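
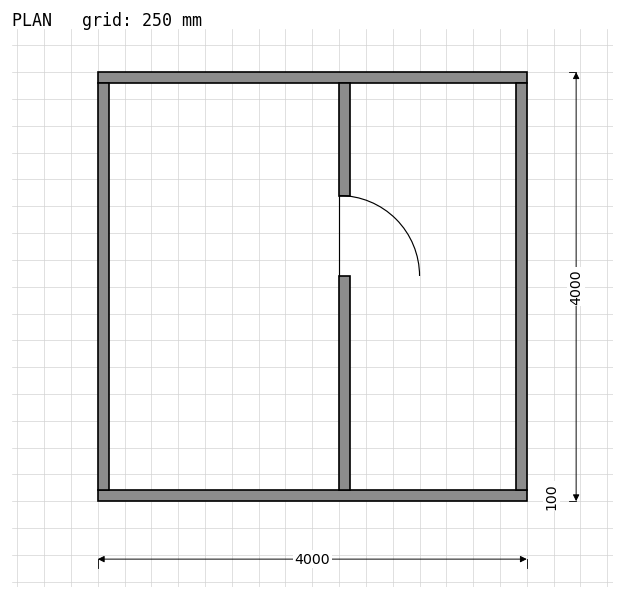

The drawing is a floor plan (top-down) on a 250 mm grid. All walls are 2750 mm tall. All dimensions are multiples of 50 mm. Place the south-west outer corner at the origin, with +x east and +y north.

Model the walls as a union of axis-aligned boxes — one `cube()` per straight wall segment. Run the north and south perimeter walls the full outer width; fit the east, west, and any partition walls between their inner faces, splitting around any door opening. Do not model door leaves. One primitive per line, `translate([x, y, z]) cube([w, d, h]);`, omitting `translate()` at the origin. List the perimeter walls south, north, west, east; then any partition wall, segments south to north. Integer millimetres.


cube([4000, 100, 2750]);
translate([0, 3900, 0]) cube([4000, 100, 2750]);
translate([0, 100, 0]) cube([100, 3800, 2750]);
translate([3900, 100, 0]) cube([100, 3800, 2750]);
translate([2250, 100, 0]) cube([100, 2000, 2750]);
translate([2250, 2850, 0]) cube([100, 1050, 2750]);


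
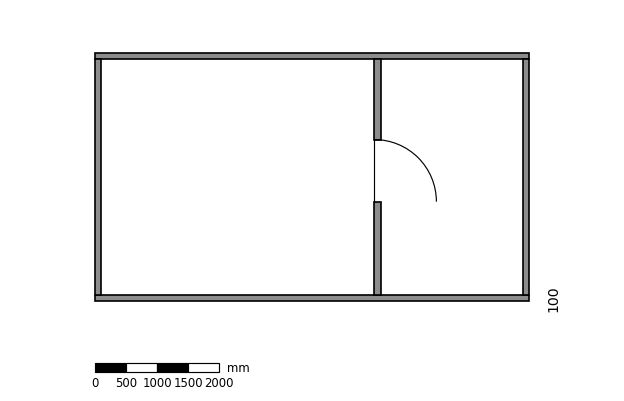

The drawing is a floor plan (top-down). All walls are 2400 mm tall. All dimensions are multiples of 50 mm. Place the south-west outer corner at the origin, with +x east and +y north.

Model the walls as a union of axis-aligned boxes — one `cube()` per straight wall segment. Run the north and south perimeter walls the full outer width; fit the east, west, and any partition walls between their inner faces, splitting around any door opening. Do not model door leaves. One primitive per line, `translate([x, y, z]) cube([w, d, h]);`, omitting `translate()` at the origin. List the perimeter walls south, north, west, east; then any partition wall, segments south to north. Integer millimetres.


cube([7000, 100, 2400]);
translate([0, 3900, 0]) cube([7000, 100, 2400]);
translate([0, 100, 0]) cube([100, 3800, 2400]);
translate([6900, 100, 0]) cube([100, 3800, 2400]);
translate([4500, 100, 0]) cube([100, 1500, 2400]);
translate([4500, 2600, 0]) cube([100, 1300, 2400]);


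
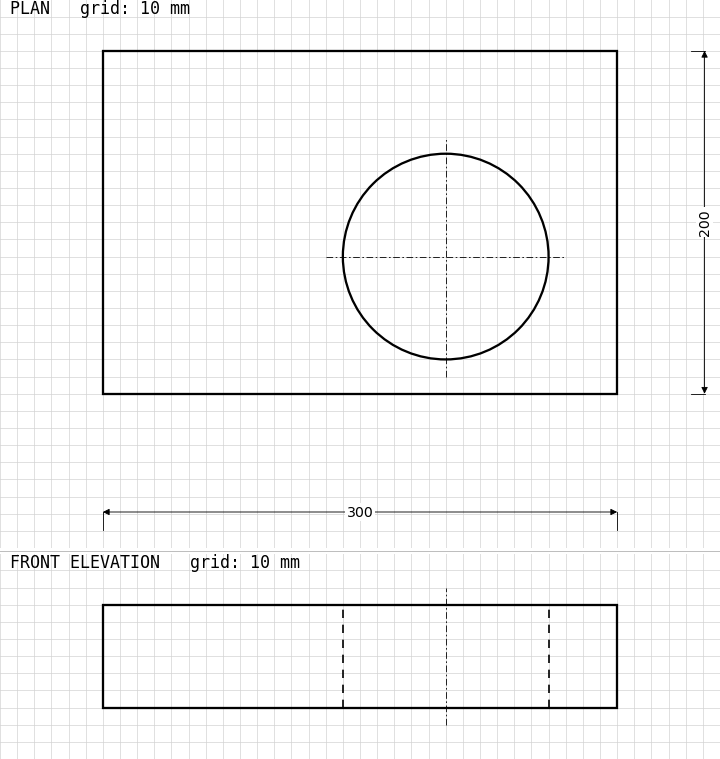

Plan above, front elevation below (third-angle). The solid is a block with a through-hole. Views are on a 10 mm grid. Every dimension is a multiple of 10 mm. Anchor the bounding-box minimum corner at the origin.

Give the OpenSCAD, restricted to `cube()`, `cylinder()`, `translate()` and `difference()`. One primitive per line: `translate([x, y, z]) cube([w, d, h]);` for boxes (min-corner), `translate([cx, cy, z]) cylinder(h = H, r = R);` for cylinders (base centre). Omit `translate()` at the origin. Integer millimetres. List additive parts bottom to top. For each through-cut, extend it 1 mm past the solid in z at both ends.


difference() {
  cube([300, 200, 60]);
  translate([200, 80, -1]) cylinder(h = 62, r = 60);
}


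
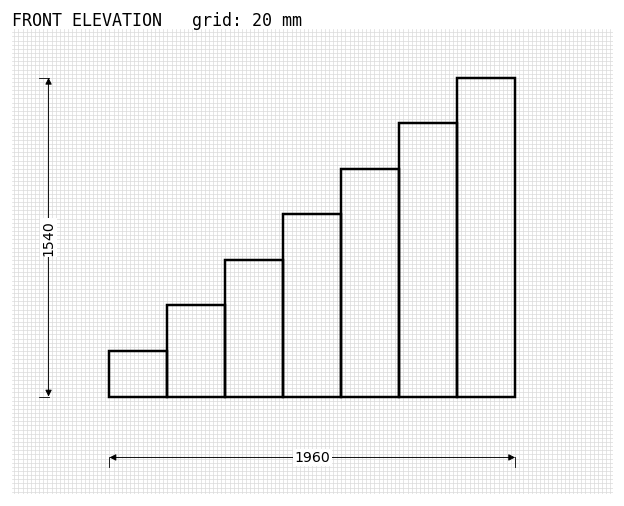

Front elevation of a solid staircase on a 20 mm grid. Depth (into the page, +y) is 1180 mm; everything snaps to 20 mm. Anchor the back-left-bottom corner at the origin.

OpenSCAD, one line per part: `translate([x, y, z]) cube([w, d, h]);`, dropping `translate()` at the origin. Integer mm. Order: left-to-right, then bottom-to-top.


cube([280, 1180, 220]);
translate([280, 0, 0]) cube([280, 1180, 440]);
translate([560, 0, 0]) cube([280, 1180, 660]);
translate([840, 0, 0]) cube([280, 1180, 880]);
translate([1120, 0, 0]) cube([280, 1180, 1100]);
translate([1400, 0, 0]) cube([280, 1180, 1320]);
translate([1680, 0, 0]) cube([280, 1180, 1540]);


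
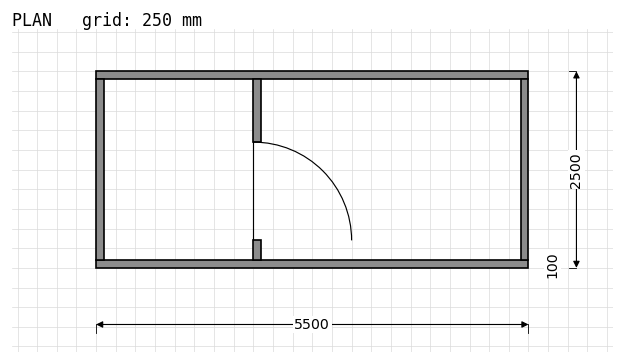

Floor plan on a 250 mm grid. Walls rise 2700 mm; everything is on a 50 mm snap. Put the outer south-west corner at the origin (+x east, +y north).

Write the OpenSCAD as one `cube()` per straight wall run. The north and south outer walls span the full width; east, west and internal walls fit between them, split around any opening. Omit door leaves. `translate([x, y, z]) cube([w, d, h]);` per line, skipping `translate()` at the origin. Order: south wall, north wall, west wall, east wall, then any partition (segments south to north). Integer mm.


cube([5500, 100, 2700]);
translate([0, 2400, 0]) cube([5500, 100, 2700]);
translate([0, 100, 0]) cube([100, 2300, 2700]);
translate([5400, 100, 0]) cube([100, 2300, 2700]);
translate([2000, 100, 0]) cube([100, 250, 2700]);
translate([2000, 1600, 0]) cube([100, 800, 2700]);


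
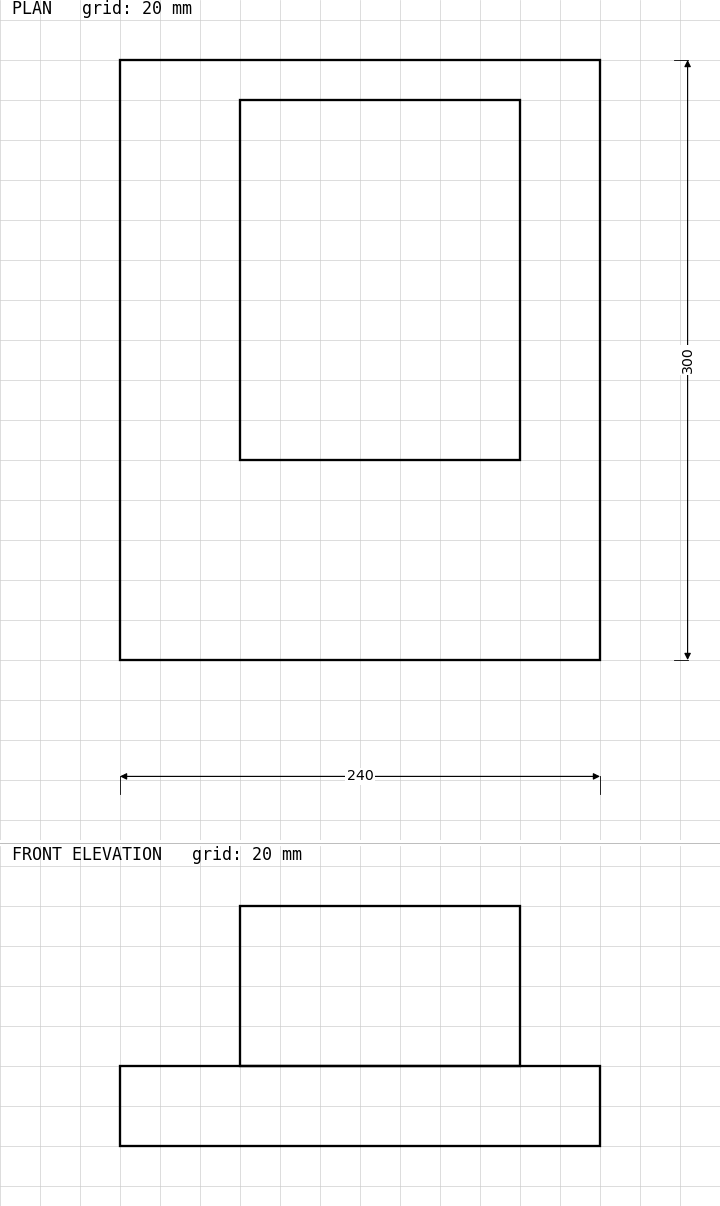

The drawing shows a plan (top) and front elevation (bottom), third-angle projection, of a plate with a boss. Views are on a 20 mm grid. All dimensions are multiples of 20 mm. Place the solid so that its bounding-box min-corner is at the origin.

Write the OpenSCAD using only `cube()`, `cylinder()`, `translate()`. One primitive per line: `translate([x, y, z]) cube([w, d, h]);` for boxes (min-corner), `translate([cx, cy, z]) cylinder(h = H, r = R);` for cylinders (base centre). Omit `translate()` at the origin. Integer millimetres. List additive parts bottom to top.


cube([240, 300, 40]);
translate([60, 100, 40]) cube([140, 180, 80]);


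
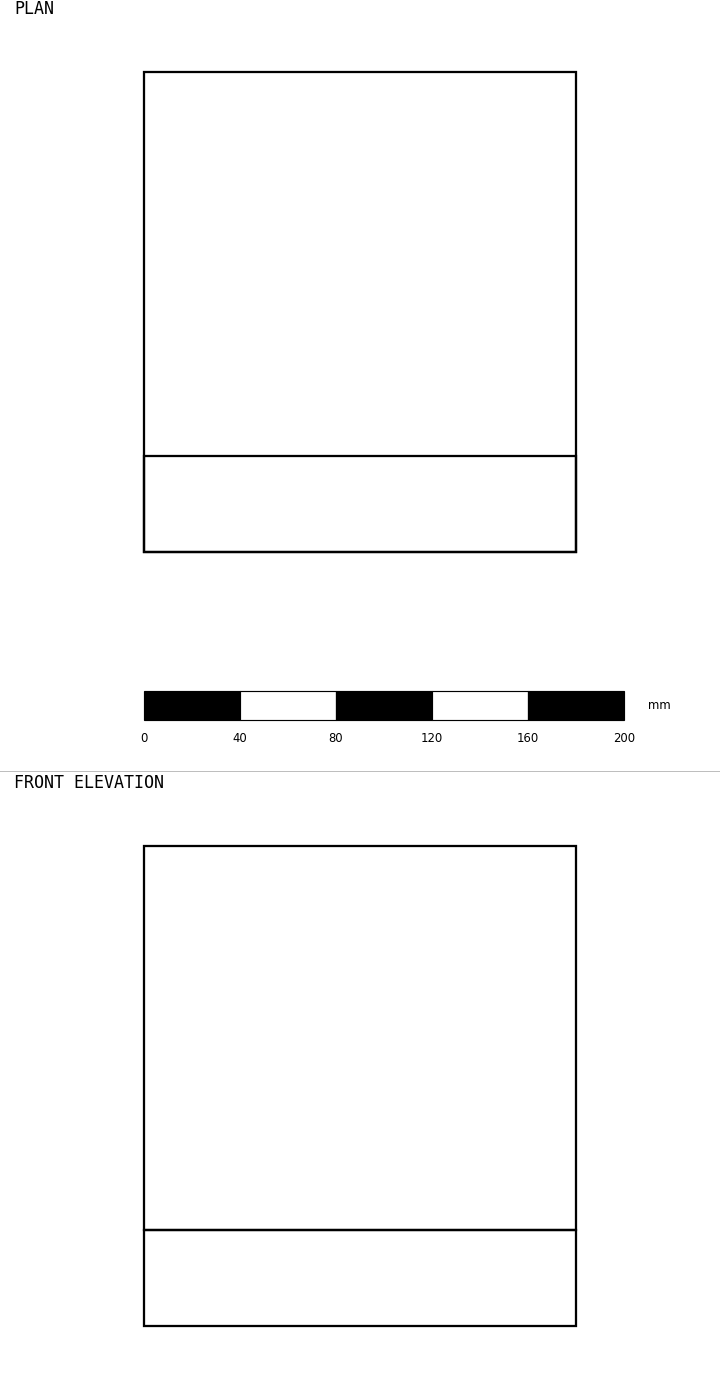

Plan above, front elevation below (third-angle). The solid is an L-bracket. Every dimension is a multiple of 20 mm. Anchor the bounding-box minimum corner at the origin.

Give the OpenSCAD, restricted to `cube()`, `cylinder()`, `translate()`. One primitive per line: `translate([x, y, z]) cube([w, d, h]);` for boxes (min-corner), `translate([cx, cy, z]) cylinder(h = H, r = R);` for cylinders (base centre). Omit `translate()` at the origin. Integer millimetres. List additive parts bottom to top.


cube([180, 200, 40]);
translate([0, 0, 40]) cube([180, 40, 160]);


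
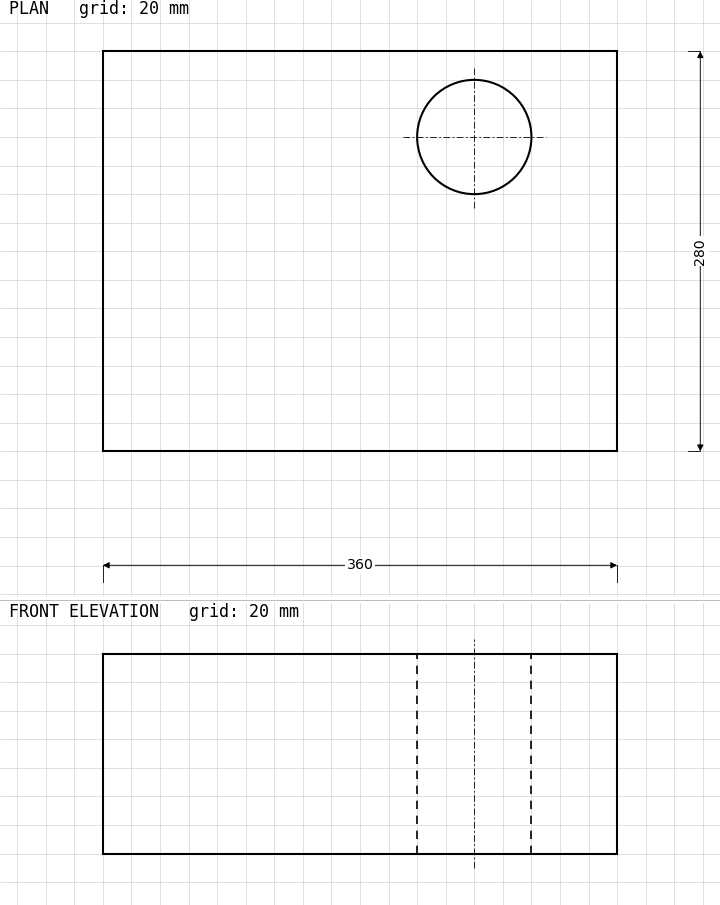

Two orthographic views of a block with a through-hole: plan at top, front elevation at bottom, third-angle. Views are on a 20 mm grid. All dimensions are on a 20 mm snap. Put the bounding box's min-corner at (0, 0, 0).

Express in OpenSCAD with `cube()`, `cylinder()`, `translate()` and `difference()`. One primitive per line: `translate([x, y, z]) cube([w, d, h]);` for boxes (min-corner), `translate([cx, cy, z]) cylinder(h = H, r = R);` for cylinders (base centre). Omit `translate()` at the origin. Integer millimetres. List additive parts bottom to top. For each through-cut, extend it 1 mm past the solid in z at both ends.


difference() {
  cube([360, 280, 140]);
  translate([260, 220, -1]) cylinder(h = 142, r = 40);
}


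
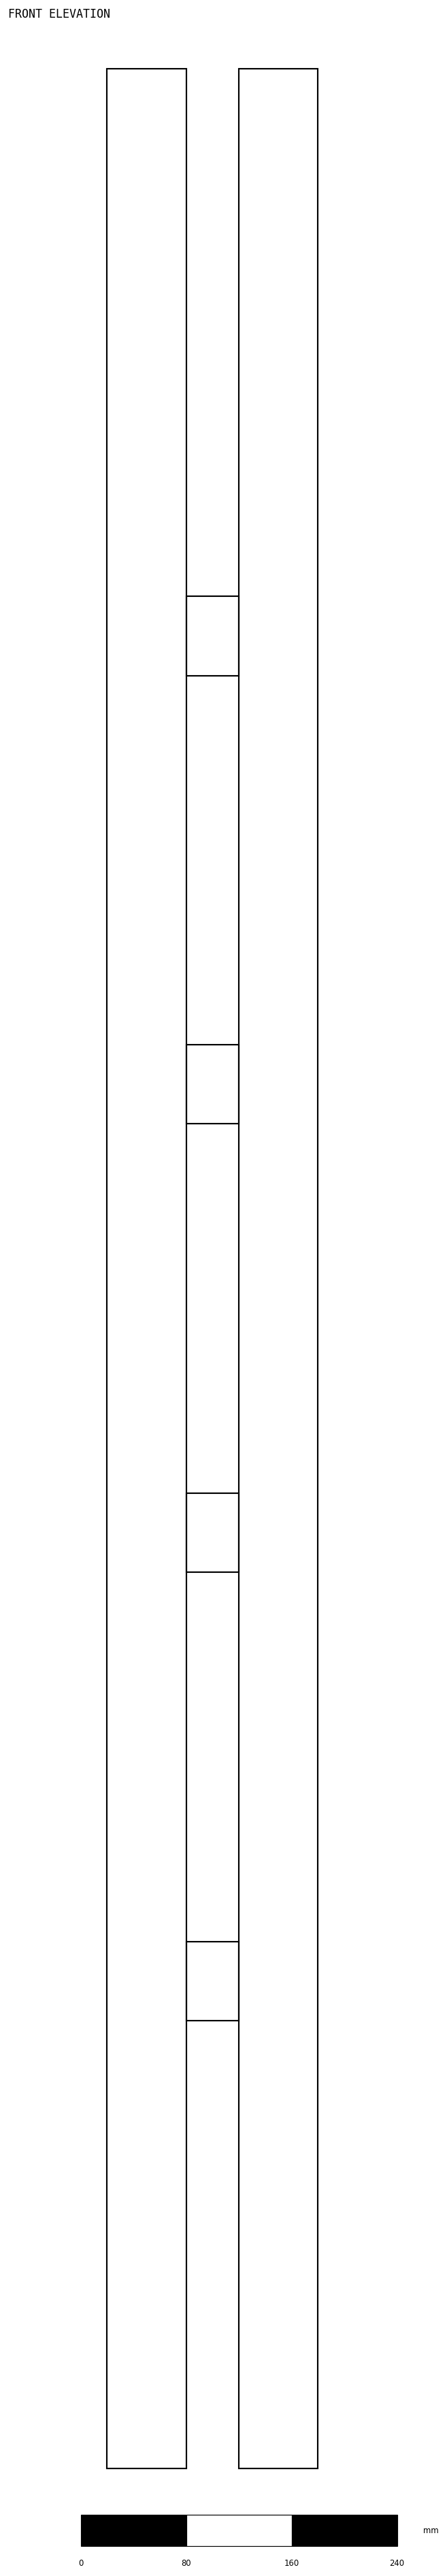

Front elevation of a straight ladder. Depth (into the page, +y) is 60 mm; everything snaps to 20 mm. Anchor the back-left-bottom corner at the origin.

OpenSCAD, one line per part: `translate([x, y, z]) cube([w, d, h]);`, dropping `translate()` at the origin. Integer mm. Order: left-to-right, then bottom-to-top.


cube([60, 60, 1820]);
translate([60, 0, 340]) cube([40, 60, 60]);
translate([60, 0, 680]) cube([40, 60, 60]);
translate([60, 0, 1020]) cube([40, 60, 60]);
translate([60, 0, 1360]) cube([40, 60, 60]);
translate([100, 0, 0]) cube([60, 60, 1820]);


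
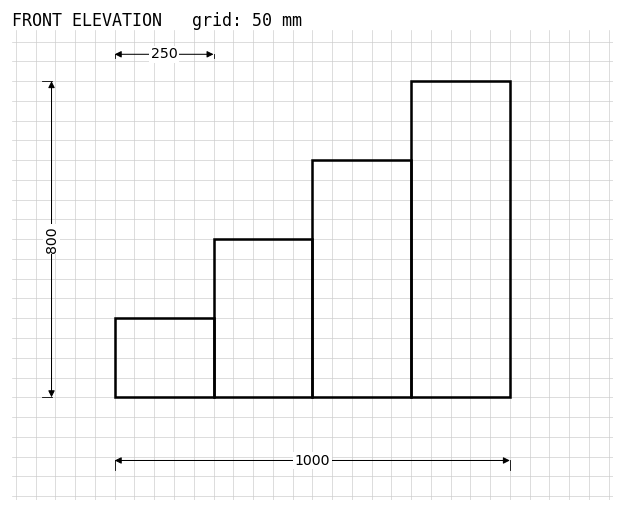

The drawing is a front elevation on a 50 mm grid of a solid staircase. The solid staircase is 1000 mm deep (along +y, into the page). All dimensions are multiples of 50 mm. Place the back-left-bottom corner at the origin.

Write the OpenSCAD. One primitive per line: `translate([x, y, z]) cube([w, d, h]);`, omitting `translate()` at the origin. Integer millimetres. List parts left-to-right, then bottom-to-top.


cube([250, 1000, 200]);
translate([250, 0, 0]) cube([250, 1000, 400]);
translate([500, 0, 0]) cube([250, 1000, 600]);
translate([750, 0, 0]) cube([250, 1000, 800]);


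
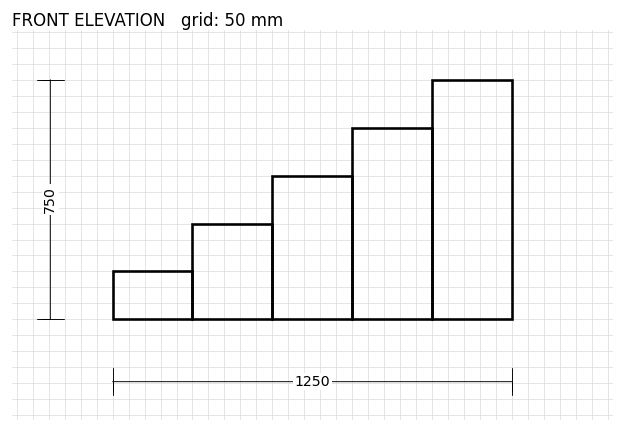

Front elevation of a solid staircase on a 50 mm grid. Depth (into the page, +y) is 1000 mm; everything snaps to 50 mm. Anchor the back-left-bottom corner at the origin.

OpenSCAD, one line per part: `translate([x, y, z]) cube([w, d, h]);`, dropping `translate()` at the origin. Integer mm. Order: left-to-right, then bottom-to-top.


cube([250, 1000, 150]);
translate([250, 0, 0]) cube([250, 1000, 300]);
translate([500, 0, 0]) cube([250, 1000, 450]);
translate([750, 0, 0]) cube([250, 1000, 600]);
translate([1000, 0, 0]) cube([250, 1000, 750]);


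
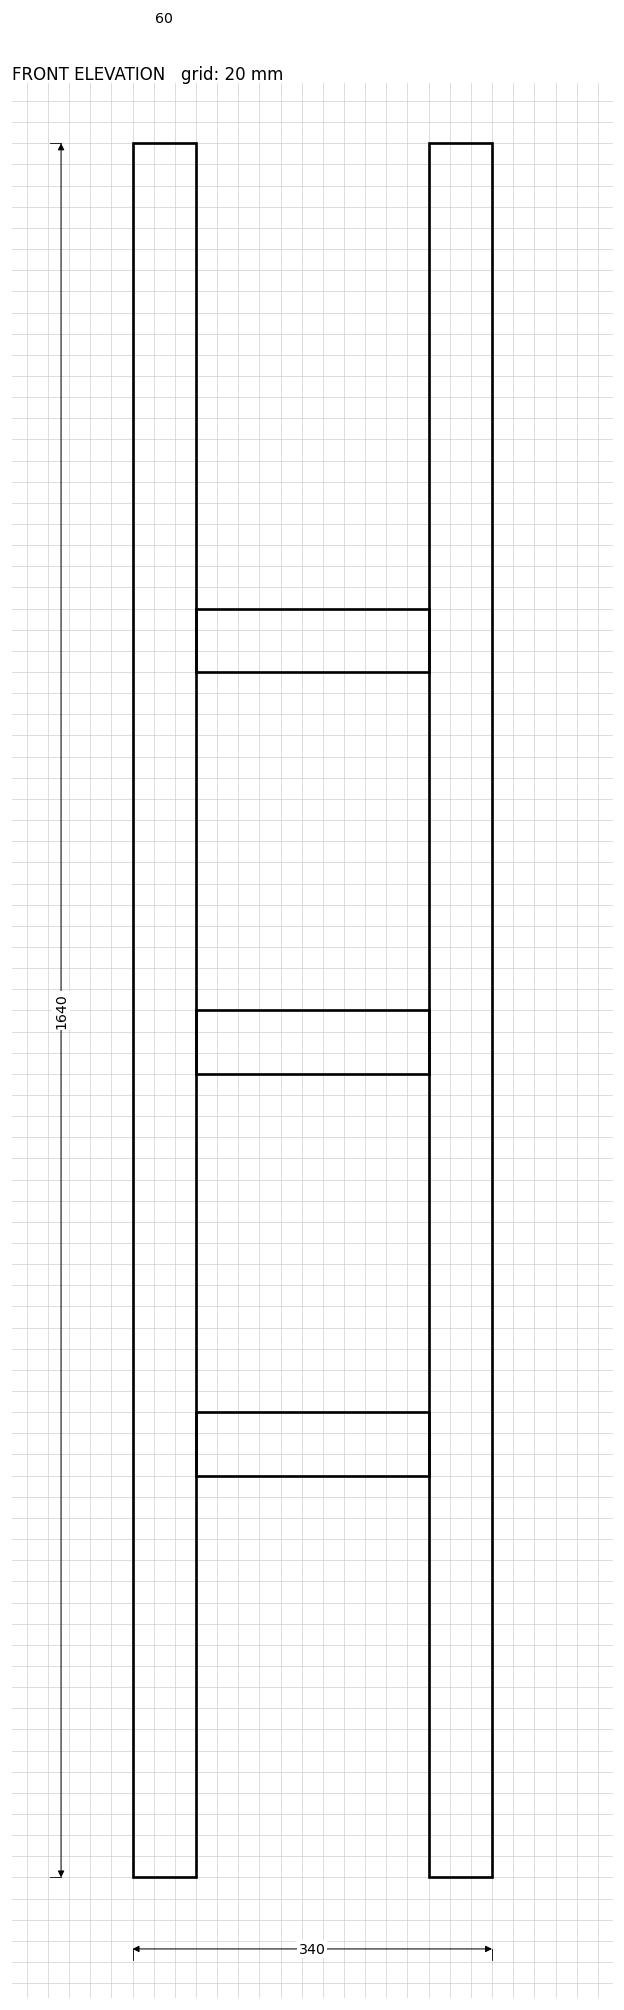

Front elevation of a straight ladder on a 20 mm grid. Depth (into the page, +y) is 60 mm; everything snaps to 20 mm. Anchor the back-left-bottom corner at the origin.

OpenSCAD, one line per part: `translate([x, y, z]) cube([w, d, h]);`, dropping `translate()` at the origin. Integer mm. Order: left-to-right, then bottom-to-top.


cube([60, 60, 1640]);
translate([60, 0, 380]) cube([220, 60, 60]);
translate([60, 0, 760]) cube([220, 60, 60]);
translate([60, 0, 1140]) cube([220, 60, 60]);
translate([280, 0, 0]) cube([60, 60, 1640]);


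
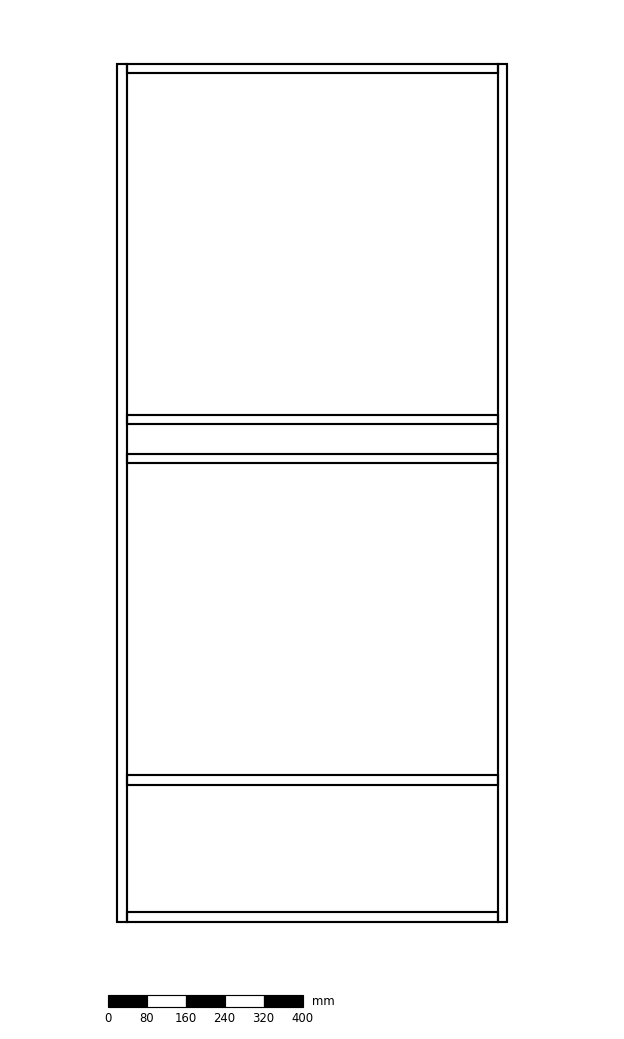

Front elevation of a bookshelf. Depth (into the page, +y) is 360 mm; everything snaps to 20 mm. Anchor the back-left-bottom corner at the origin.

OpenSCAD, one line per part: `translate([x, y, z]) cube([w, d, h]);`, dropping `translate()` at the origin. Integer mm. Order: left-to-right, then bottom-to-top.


cube([20, 360, 1760]);
translate([20, 0, 0]) cube([760, 360, 20]);
translate([20, 0, 280]) cube([760, 360, 20]);
translate([20, 0, 940]) cube([760, 360, 20]);
translate([20, 0, 1020]) cube([760, 360, 20]);
translate([20, 0, 1740]) cube([760, 360, 20]);
translate([780, 0, 0]) cube([20, 360, 1760]);


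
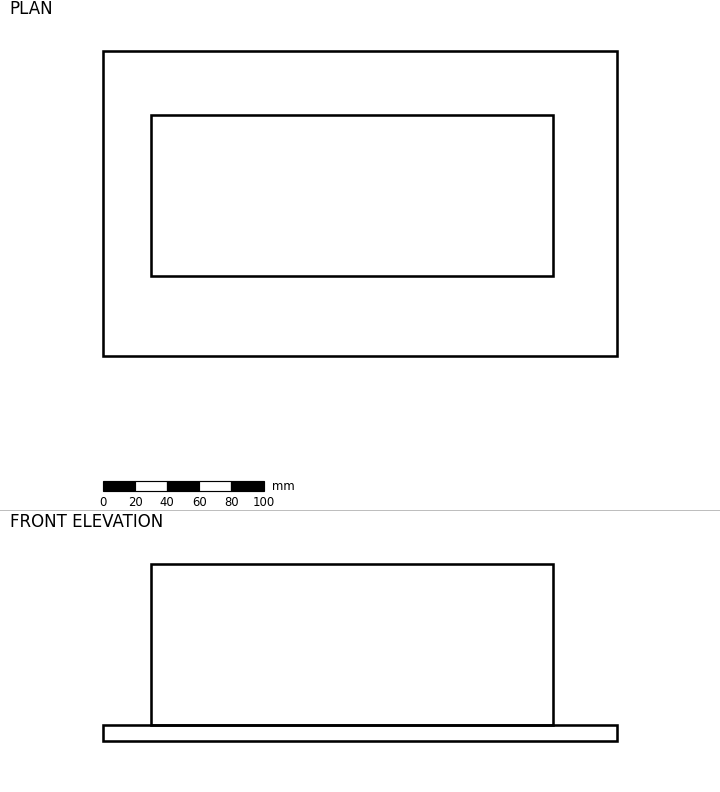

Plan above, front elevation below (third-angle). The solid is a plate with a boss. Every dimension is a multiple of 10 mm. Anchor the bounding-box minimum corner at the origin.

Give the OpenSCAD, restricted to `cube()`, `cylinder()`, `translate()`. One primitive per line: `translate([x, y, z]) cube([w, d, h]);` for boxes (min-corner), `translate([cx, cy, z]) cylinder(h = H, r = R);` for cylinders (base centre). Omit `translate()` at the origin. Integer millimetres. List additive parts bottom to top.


cube([320, 190, 10]);
translate([30, 50, 10]) cube([250, 100, 100]);


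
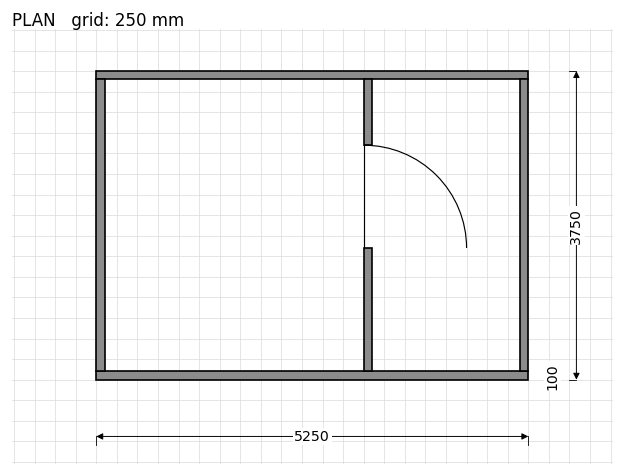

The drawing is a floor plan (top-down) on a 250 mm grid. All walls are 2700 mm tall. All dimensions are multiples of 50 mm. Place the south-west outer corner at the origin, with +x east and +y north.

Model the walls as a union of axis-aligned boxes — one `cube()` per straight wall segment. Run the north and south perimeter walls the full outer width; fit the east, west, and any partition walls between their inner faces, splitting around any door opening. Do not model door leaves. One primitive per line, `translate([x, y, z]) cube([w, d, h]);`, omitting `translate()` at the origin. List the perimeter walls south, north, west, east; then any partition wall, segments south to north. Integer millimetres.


cube([5250, 100, 2700]);
translate([0, 3650, 0]) cube([5250, 100, 2700]);
translate([0, 100, 0]) cube([100, 3550, 2700]);
translate([5150, 100, 0]) cube([100, 3550, 2700]);
translate([3250, 100, 0]) cube([100, 1500, 2700]);
translate([3250, 2850, 0]) cube([100, 800, 2700]);


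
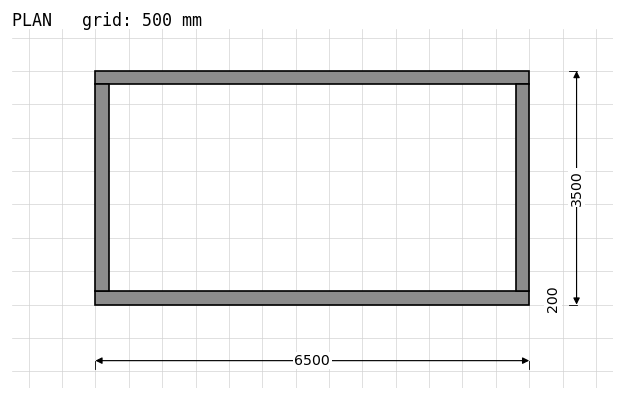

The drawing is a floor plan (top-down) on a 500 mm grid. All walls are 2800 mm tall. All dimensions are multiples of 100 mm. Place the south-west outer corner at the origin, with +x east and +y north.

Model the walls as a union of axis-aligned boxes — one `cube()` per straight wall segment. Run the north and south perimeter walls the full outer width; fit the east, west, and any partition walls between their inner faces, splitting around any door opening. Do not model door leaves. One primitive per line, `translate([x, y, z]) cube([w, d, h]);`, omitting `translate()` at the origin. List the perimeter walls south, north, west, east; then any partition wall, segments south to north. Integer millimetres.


cube([6500, 200, 2800]);
translate([0, 3300, 0]) cube([6500, 200, 2800]);
translate([0, 200, 0]) cube([200, 3100, 2800]);
translate([6300, 200, 0]) cube([200, 3100, 2800]);


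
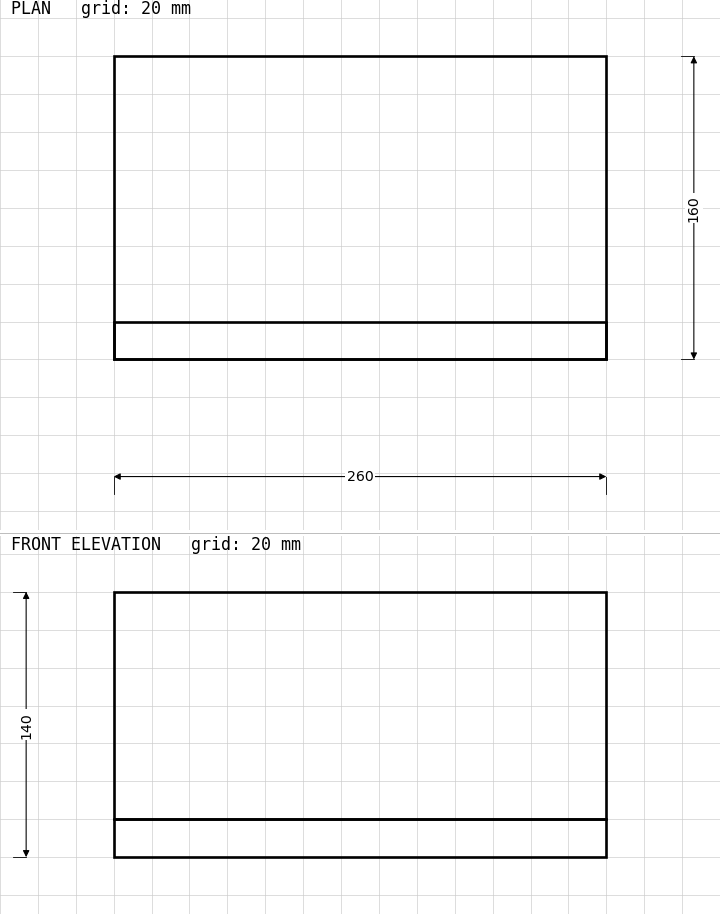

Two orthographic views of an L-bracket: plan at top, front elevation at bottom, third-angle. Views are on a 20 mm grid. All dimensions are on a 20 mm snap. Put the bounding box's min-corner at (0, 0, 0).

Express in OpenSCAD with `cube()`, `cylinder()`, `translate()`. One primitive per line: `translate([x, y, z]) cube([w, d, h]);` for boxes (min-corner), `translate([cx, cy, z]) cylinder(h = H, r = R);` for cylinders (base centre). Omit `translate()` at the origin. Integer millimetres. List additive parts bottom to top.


cube([260, 160, 20]);
translate([0, 0, 20]) cube([260, 20, 120]);


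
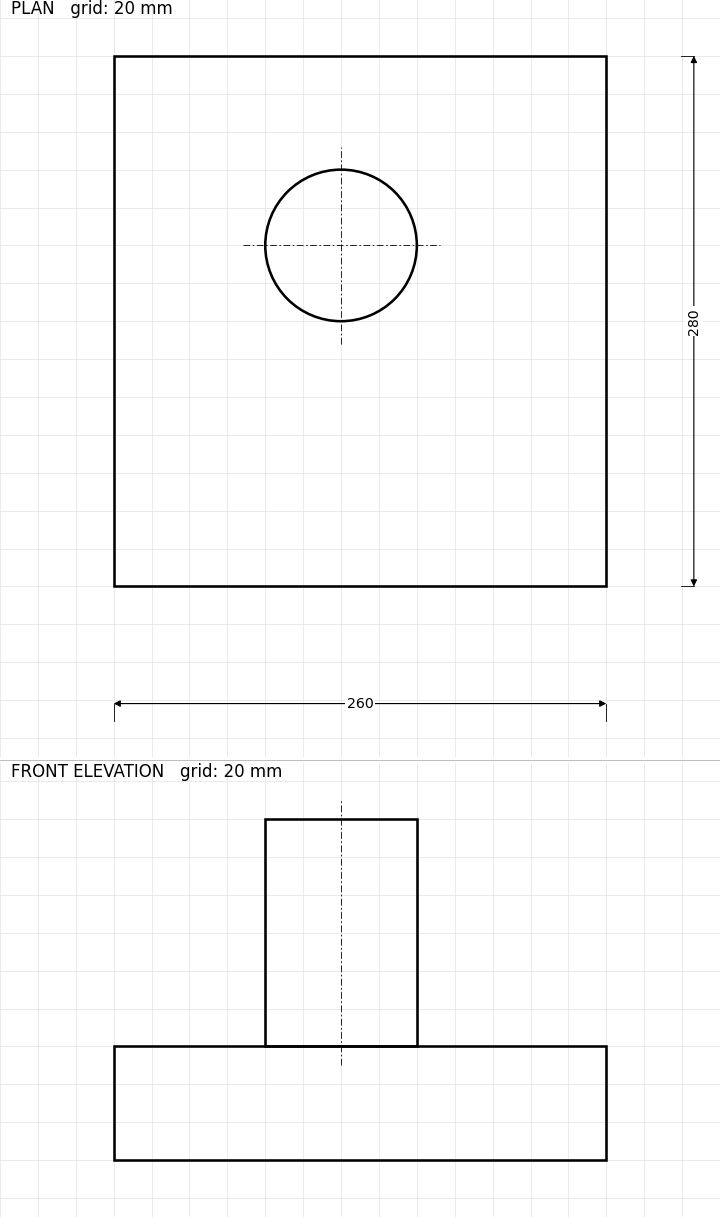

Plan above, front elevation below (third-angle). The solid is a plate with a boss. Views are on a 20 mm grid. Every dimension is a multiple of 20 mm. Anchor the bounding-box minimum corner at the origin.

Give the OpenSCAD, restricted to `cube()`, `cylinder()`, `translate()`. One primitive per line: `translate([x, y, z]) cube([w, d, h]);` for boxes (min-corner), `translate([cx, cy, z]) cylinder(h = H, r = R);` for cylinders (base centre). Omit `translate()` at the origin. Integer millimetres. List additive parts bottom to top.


cube([260, 280, 60]);
translate([120, 180, 60]) cylinder(h = 120, r = 40);


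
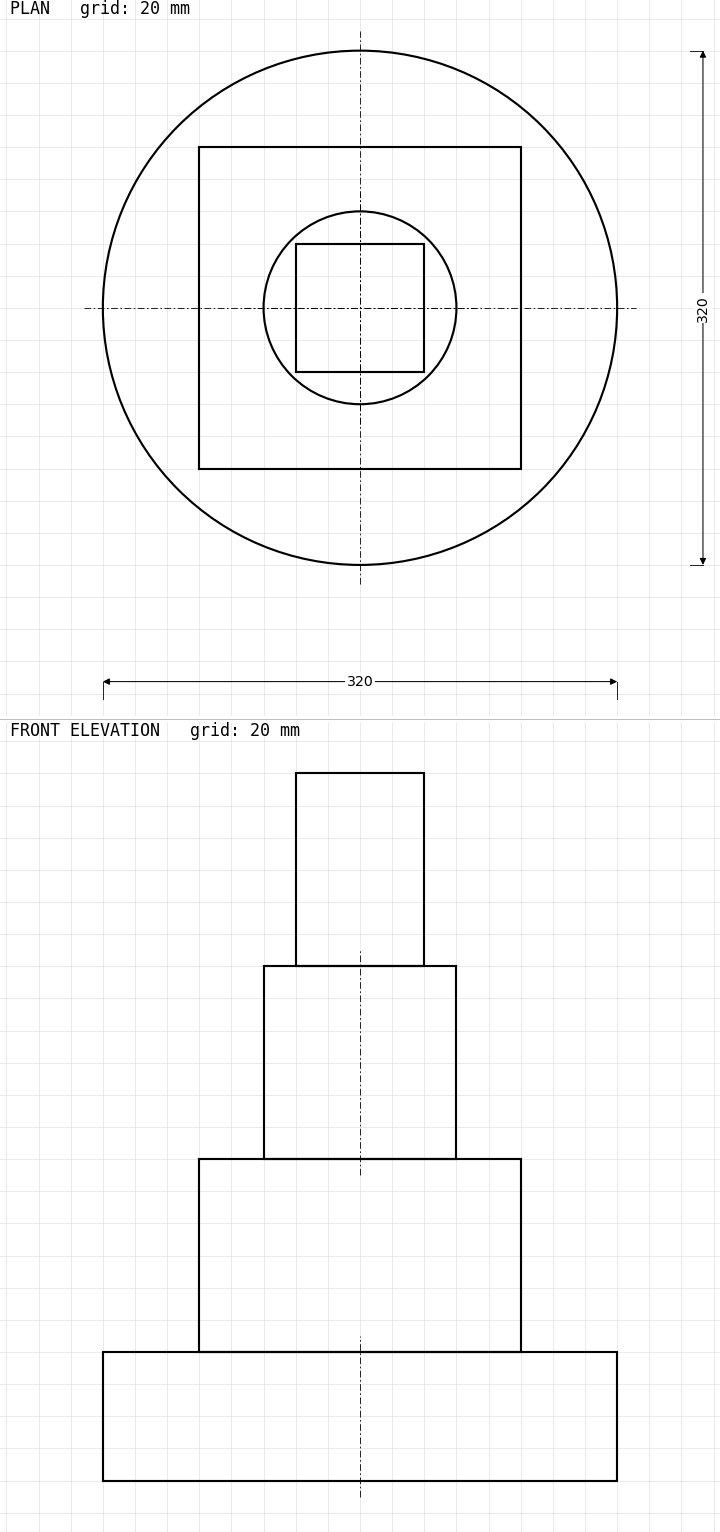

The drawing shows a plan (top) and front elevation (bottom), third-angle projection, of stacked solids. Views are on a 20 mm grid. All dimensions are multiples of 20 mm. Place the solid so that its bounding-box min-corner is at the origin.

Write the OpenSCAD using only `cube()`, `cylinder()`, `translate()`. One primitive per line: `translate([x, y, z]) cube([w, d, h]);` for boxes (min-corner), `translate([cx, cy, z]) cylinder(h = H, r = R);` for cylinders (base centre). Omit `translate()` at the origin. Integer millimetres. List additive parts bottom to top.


translate([160, 160, 0]) cylinder(h = 80, r = 160);
translate([60, 60, 80]) cube([200, 200, 120]);
translate([160, 160, 200]) cylinder(h = 120, r = 60);
translate([120, 120, 320]) cube([80, 80, 120]);


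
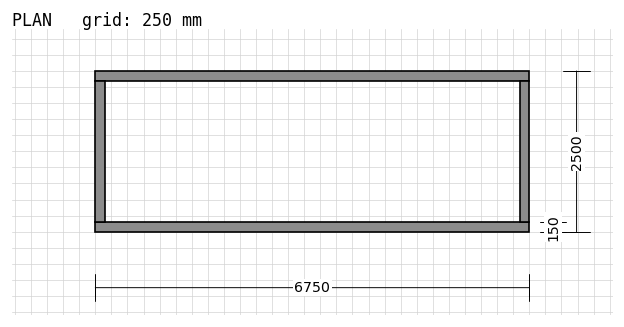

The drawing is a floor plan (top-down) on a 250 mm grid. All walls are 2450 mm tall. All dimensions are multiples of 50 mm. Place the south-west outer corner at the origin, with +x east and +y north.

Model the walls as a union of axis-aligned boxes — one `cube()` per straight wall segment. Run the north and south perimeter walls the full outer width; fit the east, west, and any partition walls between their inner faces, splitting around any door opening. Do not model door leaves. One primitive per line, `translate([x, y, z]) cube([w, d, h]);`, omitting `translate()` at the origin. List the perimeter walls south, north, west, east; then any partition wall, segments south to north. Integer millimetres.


cube([6750, 150, 2450]);
translate([0, 2350, 0]) cube([6750, 150, 2450]);
translate([0, 150, 0]) cube([150, 2200, 2450]);
translate([6600, 150, 0]) cube([150, 2200, 2450]);


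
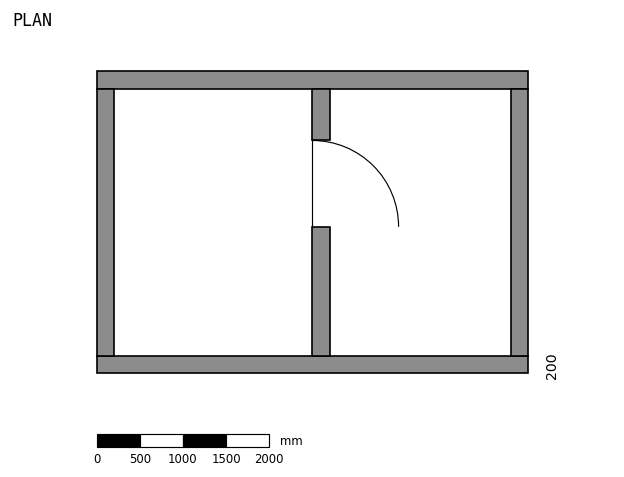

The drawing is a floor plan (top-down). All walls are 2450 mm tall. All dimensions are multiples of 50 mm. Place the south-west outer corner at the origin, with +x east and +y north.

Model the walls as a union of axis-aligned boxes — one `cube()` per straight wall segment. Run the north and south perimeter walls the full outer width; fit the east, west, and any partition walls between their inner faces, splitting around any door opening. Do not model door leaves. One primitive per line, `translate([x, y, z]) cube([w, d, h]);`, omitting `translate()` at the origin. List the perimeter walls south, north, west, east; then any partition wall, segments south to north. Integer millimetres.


cube([5000, 200, 2450]);
translate([0, 3300, 0]) cube([5000, 200, 2450]);
translate([0, 200, 0]) cube([200, 3100, 2450]);
translate([4800, 200, 0]) cube([200, 3100, 2450]);
translate([2500, 200, 0]) cube([200, 1500, 2450]);
translate([2500, 2700, 0]) cube([200, 600, 2450]);


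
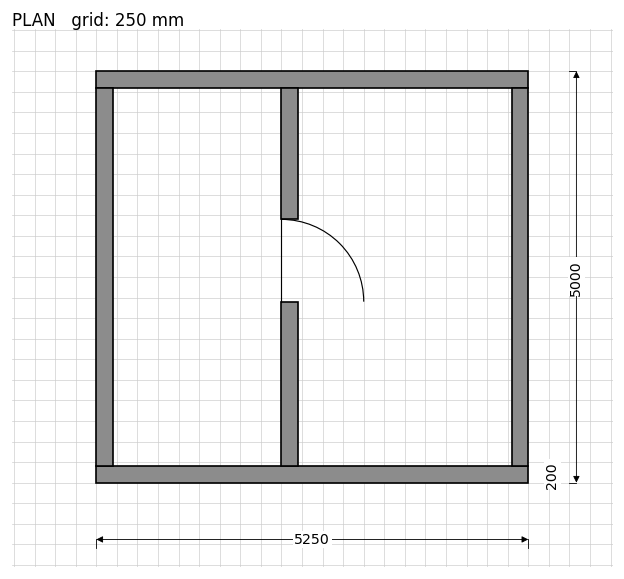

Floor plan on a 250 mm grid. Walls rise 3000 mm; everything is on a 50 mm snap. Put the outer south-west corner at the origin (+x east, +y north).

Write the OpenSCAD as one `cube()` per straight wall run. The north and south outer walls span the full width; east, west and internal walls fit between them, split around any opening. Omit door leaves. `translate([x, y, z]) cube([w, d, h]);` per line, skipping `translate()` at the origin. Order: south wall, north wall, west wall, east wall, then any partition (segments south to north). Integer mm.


cube([5250, 200, 3000]);
translate([0, 4800, 0]) cube([5250, 200, 3000]);
translate([0, 200, 0]) cube([200, 4600, 3000]);
translate([5050, 200, 0]) cube([200, 4600, 3000]);
translate([2250, 200, 0]) cube([200, 2000, 3000]);
translate([2250, 3200, 0]) cube([200, 1600, 3000]);


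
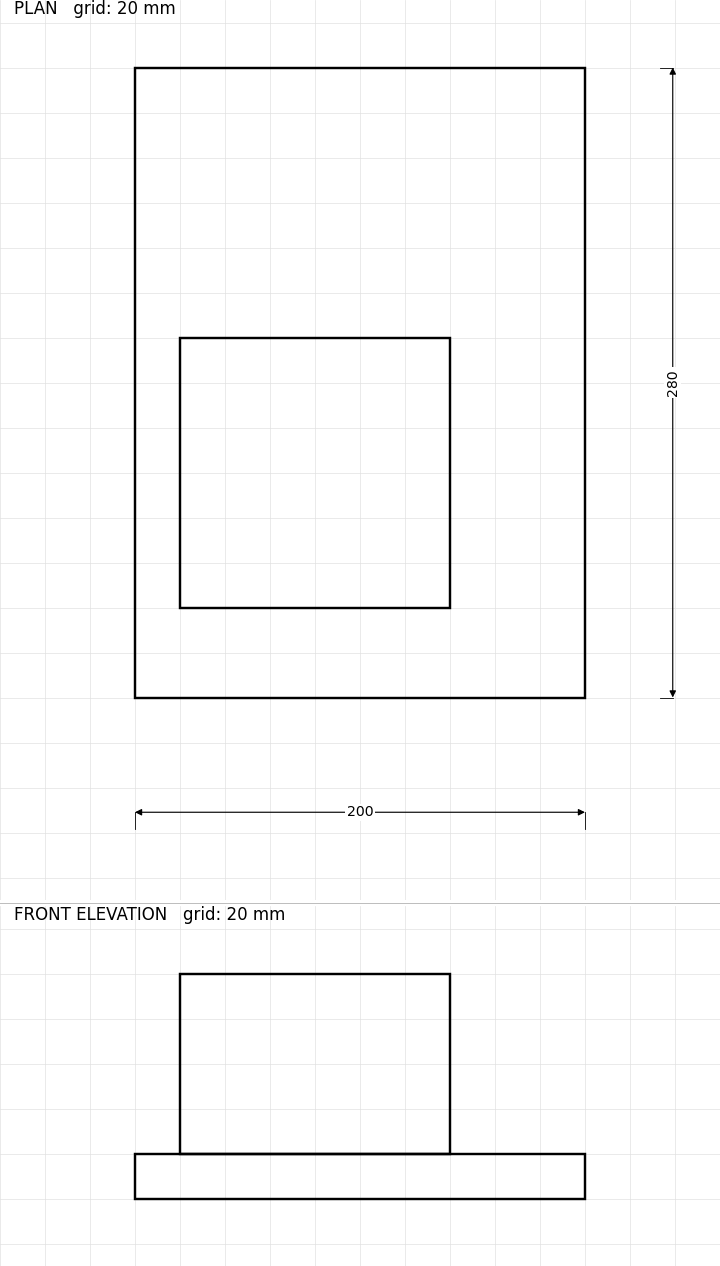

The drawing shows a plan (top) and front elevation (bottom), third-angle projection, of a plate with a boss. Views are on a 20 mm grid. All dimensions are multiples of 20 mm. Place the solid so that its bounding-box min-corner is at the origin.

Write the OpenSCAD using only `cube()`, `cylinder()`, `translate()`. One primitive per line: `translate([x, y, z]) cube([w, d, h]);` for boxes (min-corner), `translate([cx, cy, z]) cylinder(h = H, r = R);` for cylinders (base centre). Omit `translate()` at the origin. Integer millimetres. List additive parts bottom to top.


cube([200, 280, 20]);
translate([20, 40, 20]) cube([120, 120, 80]);


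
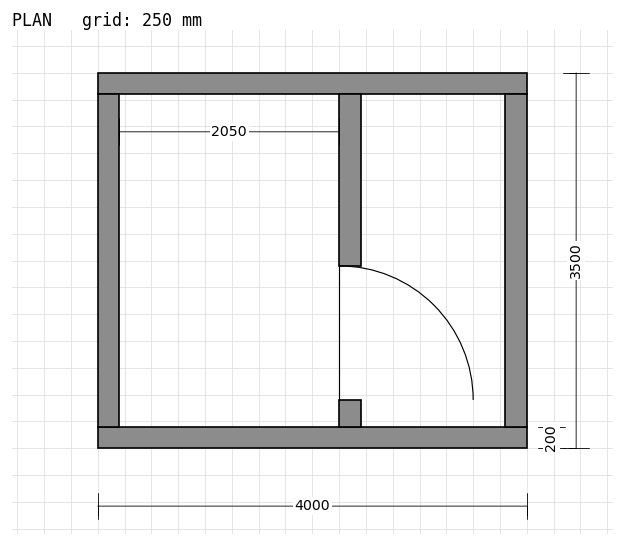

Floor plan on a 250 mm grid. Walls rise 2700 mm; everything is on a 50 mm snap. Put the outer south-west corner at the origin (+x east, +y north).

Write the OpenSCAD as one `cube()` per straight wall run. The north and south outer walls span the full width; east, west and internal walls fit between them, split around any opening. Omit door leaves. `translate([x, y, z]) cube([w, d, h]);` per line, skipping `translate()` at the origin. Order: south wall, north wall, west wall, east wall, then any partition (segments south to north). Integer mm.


cube([4000, 200, 2700]);
translate([0, 3300, 0]) cube([4000, 200, 2700]);
translate([0, 200, 0]) cube([200, 3100, 2700]);
translate([3800, 200, 0]) cube([200, 3100, 2700]);
translate([2250, 200, 0]) cube([200, 250, 2700]);
translate([2250, 1700, 0]) cube([200, 1600, 2700]);


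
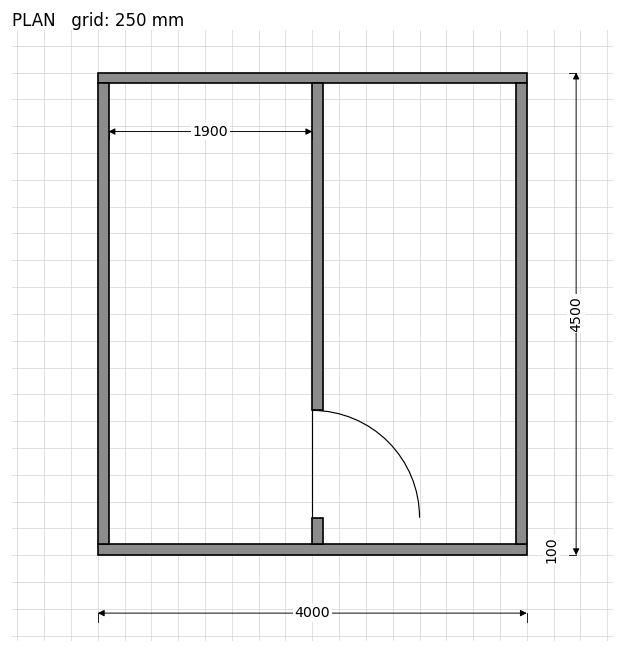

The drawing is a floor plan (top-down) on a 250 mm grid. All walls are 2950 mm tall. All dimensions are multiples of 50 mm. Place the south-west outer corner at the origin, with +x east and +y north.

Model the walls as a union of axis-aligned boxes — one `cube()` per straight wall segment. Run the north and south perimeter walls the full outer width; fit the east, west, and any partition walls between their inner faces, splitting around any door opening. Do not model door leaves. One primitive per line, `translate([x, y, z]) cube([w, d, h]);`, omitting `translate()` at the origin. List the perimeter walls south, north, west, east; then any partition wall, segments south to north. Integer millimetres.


cube([4000, 100, 2950]);
translate([0, 4400, 0]) cube([4000, 100, 2950]);
translate([0, 100, 0]) cube([100, 4300, 2950]);
translate([3900, 100, 0]) cube([100, 4300, 2950]);
translate([2000, 100, 0]) cube([100, 250, 2950]);
translate([2000, 1350, 0]) cube([100, 3050, 2950]);


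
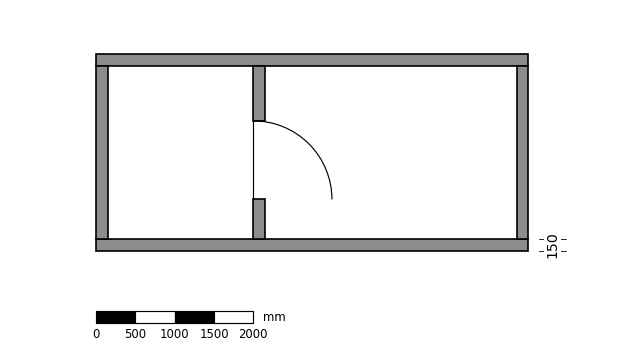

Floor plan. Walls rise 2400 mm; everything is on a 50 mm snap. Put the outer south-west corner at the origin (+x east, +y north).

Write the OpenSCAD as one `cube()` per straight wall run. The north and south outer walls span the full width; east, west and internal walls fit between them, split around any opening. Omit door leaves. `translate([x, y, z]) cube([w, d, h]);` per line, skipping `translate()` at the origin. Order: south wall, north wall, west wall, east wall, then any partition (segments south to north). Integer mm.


cube([5500, 150, 2400]);
translate([0, 2350, 0]) cube([5500, 150, 2400]);
translate([0, 150, 0]) cube([150, 2200, 2400]);
translate([5350, 150, 0]) cube([150, 2200, 2400]);
translate([2000, 150, 0]) cube([150, 500, 2400]);
translate([2000, 1650, 0]) cube([150, 700, 2400]);


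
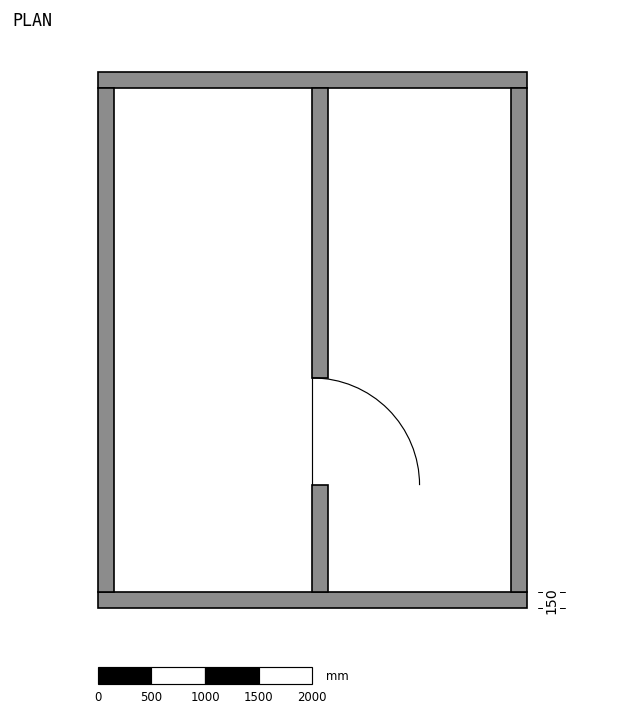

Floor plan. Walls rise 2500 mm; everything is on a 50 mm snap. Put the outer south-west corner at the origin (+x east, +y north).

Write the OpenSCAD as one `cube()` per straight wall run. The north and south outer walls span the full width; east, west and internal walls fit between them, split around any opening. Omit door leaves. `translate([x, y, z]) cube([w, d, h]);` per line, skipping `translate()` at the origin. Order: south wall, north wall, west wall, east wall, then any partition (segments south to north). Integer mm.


cube([4000, 150, 2500]);
translate([0, 4850, 0]) cube([4000, 150, 2500]);
translate([0, 150, 0]) cube([150, 4700, 2500]);
translate([3850, 150, 0]) cube([150, 4700, 2500]);
translate([2000, 150, 0]) cube([150, 1000, 2500]);
translate([2000, 2150, 0]) cube([150, 2700, 2500]);


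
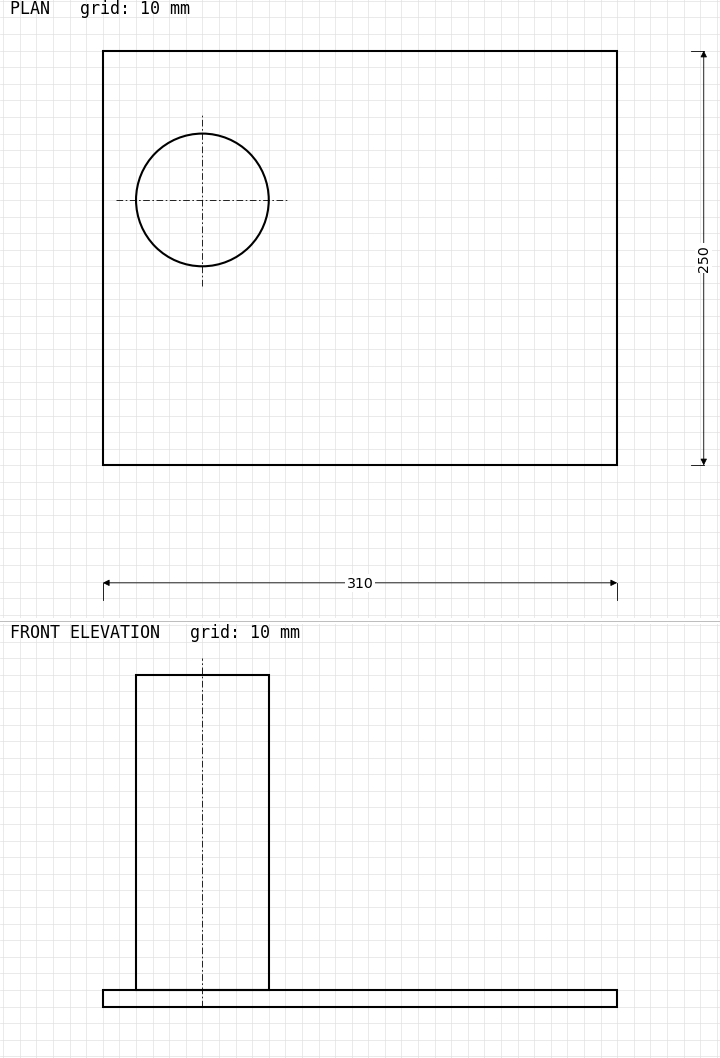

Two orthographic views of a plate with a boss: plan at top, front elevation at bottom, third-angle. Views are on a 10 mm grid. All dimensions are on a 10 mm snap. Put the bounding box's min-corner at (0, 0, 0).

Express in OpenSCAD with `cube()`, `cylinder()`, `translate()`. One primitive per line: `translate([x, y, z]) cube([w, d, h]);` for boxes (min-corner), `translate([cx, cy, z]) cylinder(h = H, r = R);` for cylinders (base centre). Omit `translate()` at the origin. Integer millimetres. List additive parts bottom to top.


cube([310, 250, 10]);
translate([60, 160, 10]) cylinder(h = 190, r = 40);


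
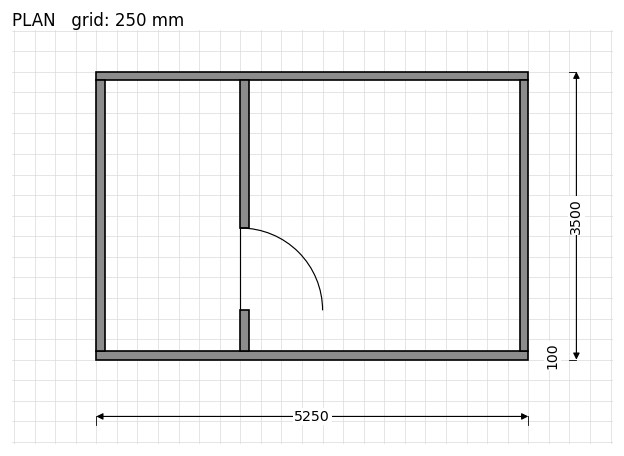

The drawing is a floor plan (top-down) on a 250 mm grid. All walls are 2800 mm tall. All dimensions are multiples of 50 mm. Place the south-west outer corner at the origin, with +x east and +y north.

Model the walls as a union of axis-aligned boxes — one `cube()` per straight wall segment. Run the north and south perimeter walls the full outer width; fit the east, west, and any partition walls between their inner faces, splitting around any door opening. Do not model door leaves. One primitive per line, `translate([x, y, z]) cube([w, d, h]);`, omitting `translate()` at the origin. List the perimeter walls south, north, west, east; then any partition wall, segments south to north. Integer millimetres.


cube([5250, 100, 2800]);
translate([0, 3400, 0]) cube([5250, 100, 2800]);
translate([0, 100, 0]) cube([100, 3300, 2800]);
translate([5150, 100, 0]) cube([100, 3300, 2800]);
translate([1750, 100, 0]) cube([100, 500, 2800]);
translate([1750, 1600, 0]) cube([100, 1800, 2800]);


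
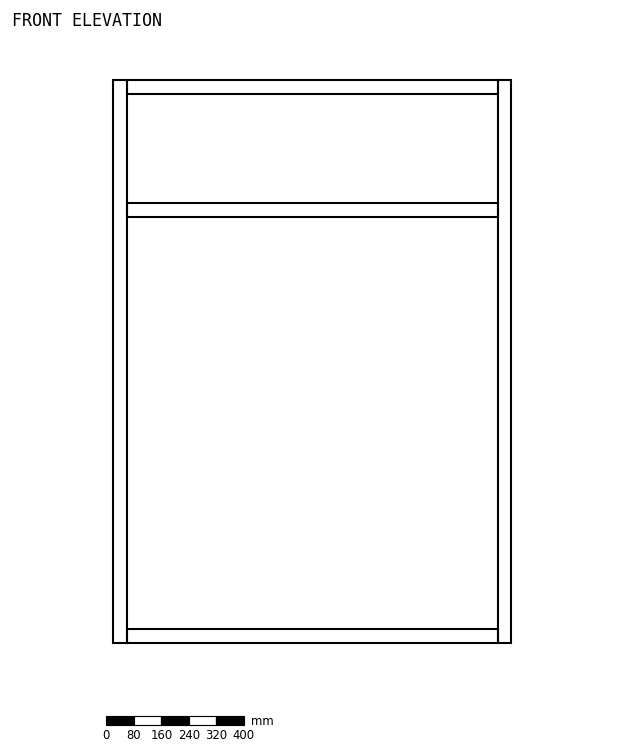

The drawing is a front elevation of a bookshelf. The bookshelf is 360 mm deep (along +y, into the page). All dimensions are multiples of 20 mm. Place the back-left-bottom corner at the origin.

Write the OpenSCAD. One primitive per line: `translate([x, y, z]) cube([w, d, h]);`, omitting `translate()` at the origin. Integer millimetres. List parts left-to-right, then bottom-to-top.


cube([40, 360, 1640]);
translate([40, 0, 0]) cube([1080, 360, 40]);
translate([40, 0, 1240]) cube([1080, 360, 40]);
translate([40, 0, 1600]) cube([1080, 360, 40]);
translate([1120, 0, 0]) cube([40, 360, 1640]);


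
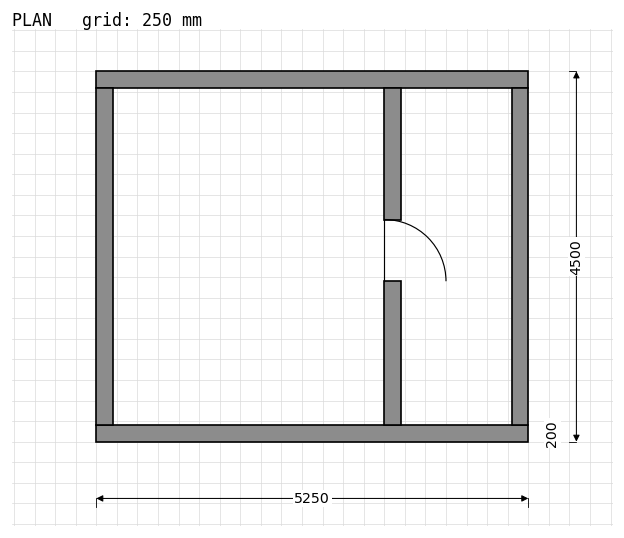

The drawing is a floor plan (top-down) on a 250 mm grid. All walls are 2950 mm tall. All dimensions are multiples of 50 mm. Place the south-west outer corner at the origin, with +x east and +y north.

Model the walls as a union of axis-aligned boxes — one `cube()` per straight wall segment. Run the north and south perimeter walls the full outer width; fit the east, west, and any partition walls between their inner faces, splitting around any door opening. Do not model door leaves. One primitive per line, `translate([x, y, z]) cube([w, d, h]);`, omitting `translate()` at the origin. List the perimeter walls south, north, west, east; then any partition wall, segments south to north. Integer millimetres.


cube([5250, 200, 2950]);
translate([0, 4300, 0]) cube([5250, 200, 2950]);
translate([0, 200, 0]) cube([200, 4100, 2950]);
translate([5050, 200, 0]) cube([200, 4100, 2950]);
translate([3500, 200, 0]) cube([200, 1750, 2950]);
translate([3500, 2700, 0]) cube([200, 1600, 2950]);


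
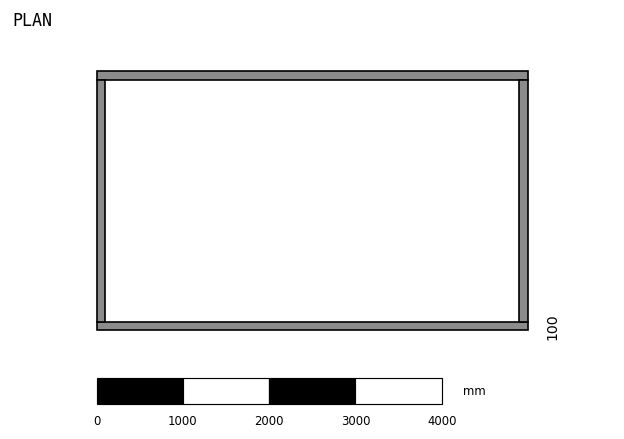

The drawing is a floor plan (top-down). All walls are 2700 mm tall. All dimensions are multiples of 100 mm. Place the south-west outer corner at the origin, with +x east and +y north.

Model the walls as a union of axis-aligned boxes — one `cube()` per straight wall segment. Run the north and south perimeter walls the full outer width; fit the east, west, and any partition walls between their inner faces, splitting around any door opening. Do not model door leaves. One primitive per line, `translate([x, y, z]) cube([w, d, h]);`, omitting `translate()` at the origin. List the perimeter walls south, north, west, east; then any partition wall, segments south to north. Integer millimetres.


cube([5000, 100, 2700]);
translate([0, 2900, 0]) cube([5000, 100, 2700]);
translate([0, 100, 0]) cube([100, 2800, 2700]);
translate([4900, 100, 0]) cube([100, 2800, 2700]);


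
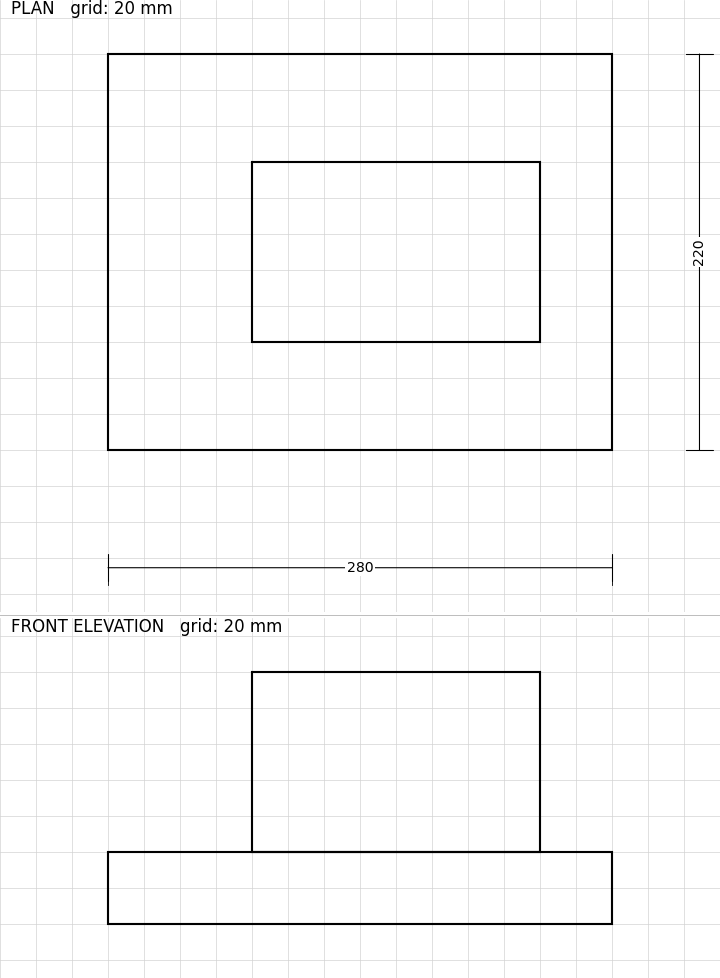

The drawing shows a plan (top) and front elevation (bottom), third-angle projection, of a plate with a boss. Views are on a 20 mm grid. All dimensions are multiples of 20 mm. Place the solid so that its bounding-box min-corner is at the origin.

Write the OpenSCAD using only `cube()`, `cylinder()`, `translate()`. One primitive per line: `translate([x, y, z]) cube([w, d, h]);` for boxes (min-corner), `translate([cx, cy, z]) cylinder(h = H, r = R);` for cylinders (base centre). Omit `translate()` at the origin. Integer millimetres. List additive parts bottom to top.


cube([280, 220, 40]);
translate([80, 60, 40]) cube([160, 100, 100]);


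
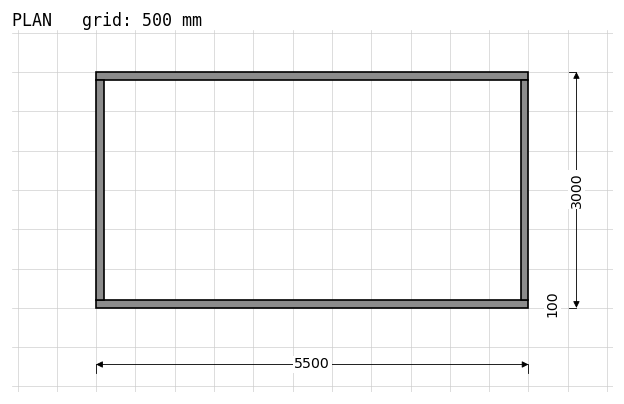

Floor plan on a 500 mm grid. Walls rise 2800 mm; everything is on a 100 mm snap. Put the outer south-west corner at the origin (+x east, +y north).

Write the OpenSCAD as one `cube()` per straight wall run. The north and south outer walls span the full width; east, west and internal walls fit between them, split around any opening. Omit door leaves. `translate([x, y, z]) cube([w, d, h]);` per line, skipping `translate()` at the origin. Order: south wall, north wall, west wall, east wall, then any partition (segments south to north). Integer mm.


cube([5500, 100, 2800]);
translate([0, 2900, 0]) cube([5500, 100, 2800]);
translate([0, 100, 0]) cube([100, 2800, 2800]);
translate([5400, 100, 0]) cube([100, 2800, 2800]);


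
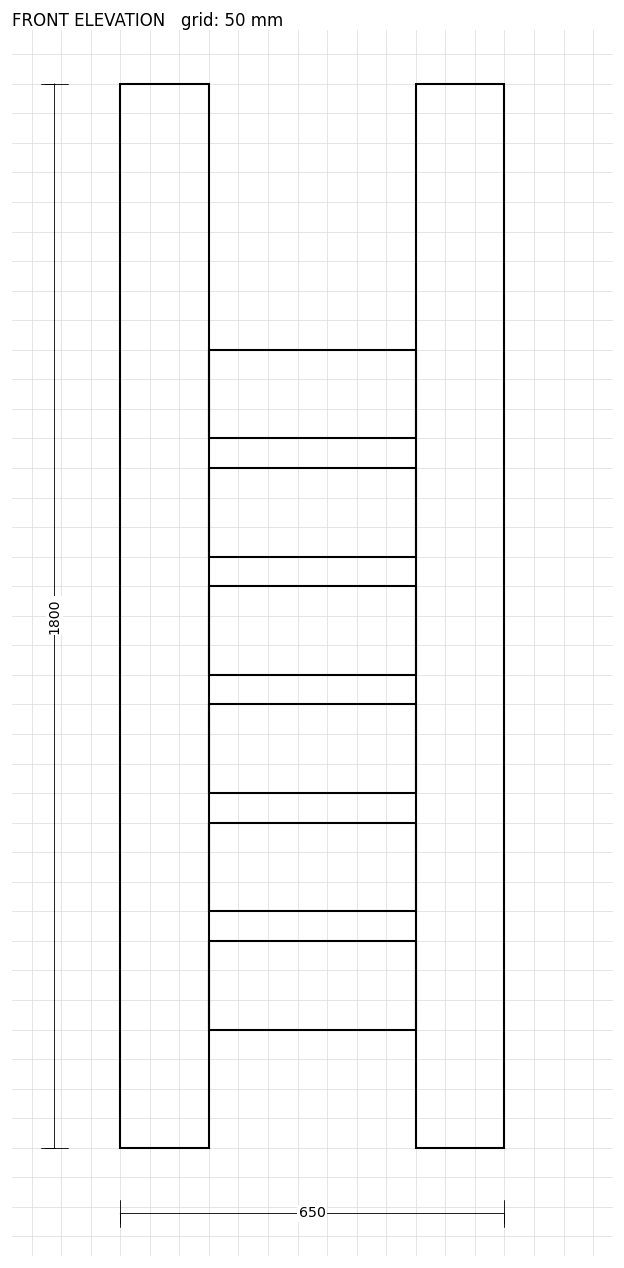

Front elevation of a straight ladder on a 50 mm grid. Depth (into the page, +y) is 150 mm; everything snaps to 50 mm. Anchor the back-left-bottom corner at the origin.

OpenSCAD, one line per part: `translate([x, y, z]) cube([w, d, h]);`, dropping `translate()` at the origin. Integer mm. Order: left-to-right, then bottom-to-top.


cube([150, 150, 1800]);
translate([150, 0, 200]) cube([350, 150, 150]);
translate([150, 0, 400]) cube([350, 150, 150]);
translate([150, 0, 600]) cube([350, 150, 150]);
translate([150, 0, 800]) cube([350, 150, 150]);
translate([150, 0, 1000]) cube([350, 150, 150]);
translate([150, 0, 1200]) cube([350, 150, 150]);
translate([500, 0, 0]) cube([150, 150, 1800]);


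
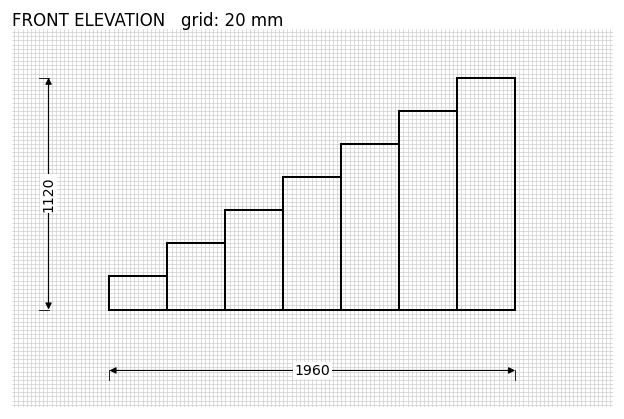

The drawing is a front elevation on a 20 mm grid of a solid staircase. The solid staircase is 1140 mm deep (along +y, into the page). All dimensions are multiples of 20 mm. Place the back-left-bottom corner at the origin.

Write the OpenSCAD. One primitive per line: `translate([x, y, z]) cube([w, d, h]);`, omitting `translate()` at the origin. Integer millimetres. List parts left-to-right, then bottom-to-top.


cube([280, 1140, 160]);
translate([280, 0, 0]) cube([280, 1140, 320]);
translate([560, 0, 0]) cube([280, 1140, 480]);
translate([840, 0, 0]) cube([280, 1140, 640]);
translate([1120, 0, 0]) cube([280, 1140, 800]);
translate([1400, 0, 0]) cube([280, 1140, 960]);
translate([1680, 0, 0]) cube([280, 1140, 1120]);


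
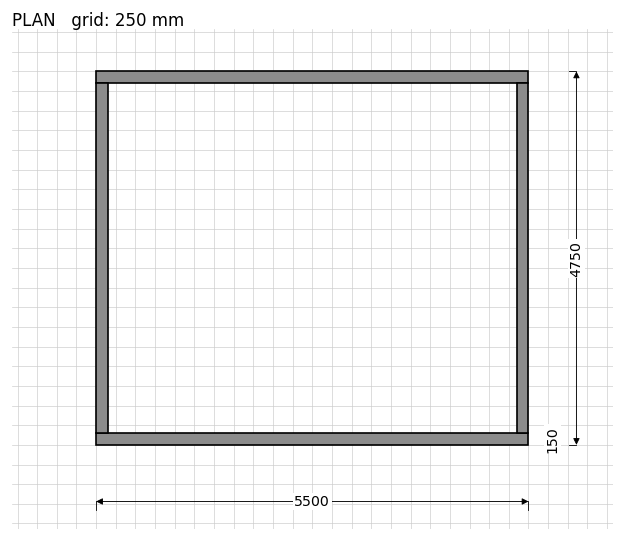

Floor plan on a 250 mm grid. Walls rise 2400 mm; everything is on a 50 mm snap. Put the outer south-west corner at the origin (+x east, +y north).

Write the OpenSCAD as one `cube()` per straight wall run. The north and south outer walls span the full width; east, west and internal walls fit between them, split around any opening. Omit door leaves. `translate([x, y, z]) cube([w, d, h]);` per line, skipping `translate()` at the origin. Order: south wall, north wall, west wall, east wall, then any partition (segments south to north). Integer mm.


cube([5500, 150, 2400]);
translate([0, 4600, 0]) cube([5500, 150, 2400]);
translate([0, 150, 0]) cube([150, 4450, 2400]);
translate([5350, 150, 0]) cube([150, 4450, 2400]);


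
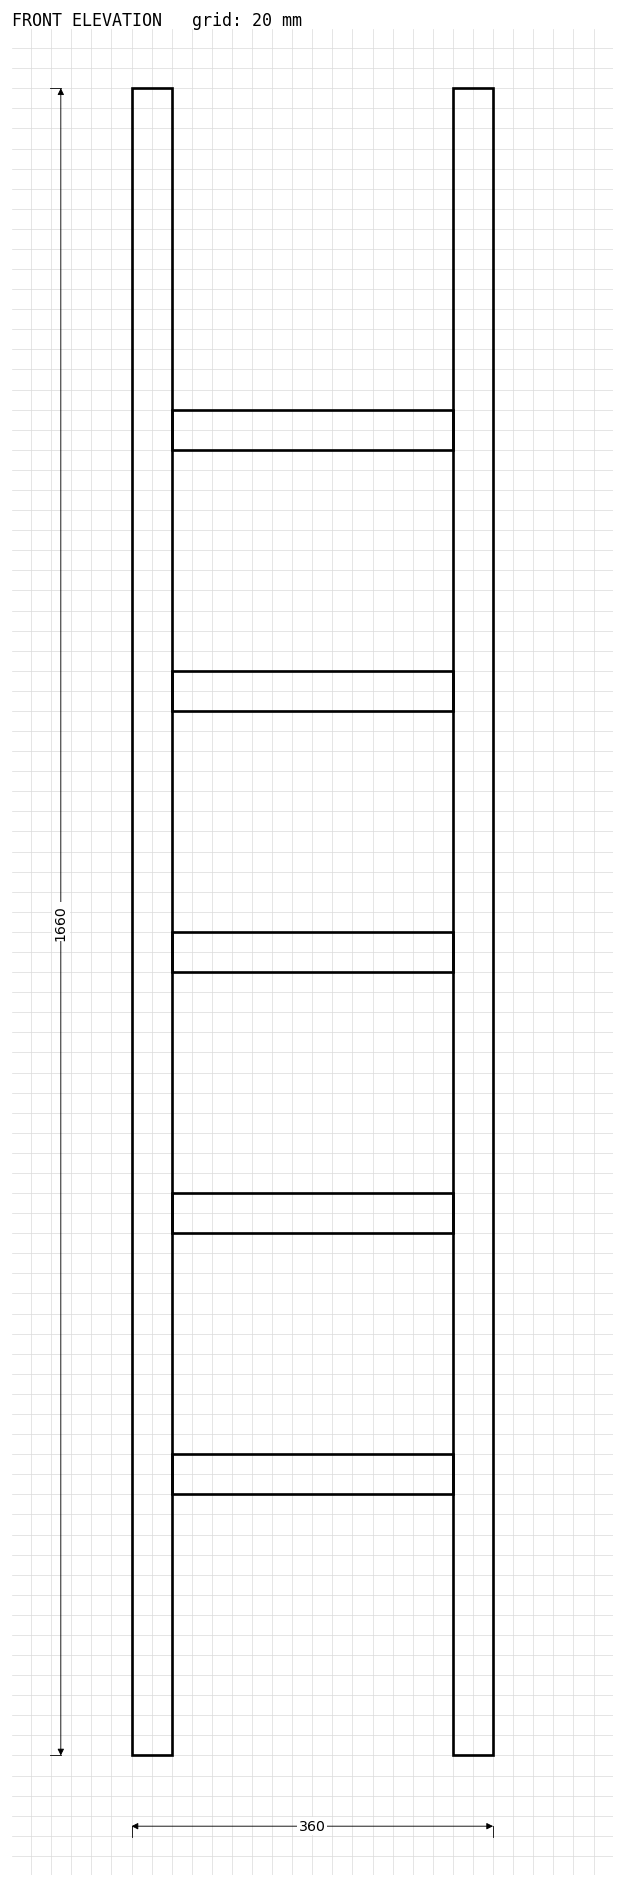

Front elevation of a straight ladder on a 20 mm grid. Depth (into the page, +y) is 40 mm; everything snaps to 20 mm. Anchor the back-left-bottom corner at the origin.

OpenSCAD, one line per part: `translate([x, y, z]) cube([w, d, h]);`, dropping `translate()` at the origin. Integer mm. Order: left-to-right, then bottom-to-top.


cube([40, 40, 1660]);
translate([40, 0, 260]) cube([280, 40, 40]);
translate([40, 0, 520]) cube([280, 40, 40]);
translate([40, 0, 780]) cube([280, 40, 40]);
translate([40, 0, 1040]) cube([280, 40, 40]);
translate([40, 0, 1300]) cube([280, 40, 40]);
translate([320, 0, 0]) cube([40, 40, 1660]);


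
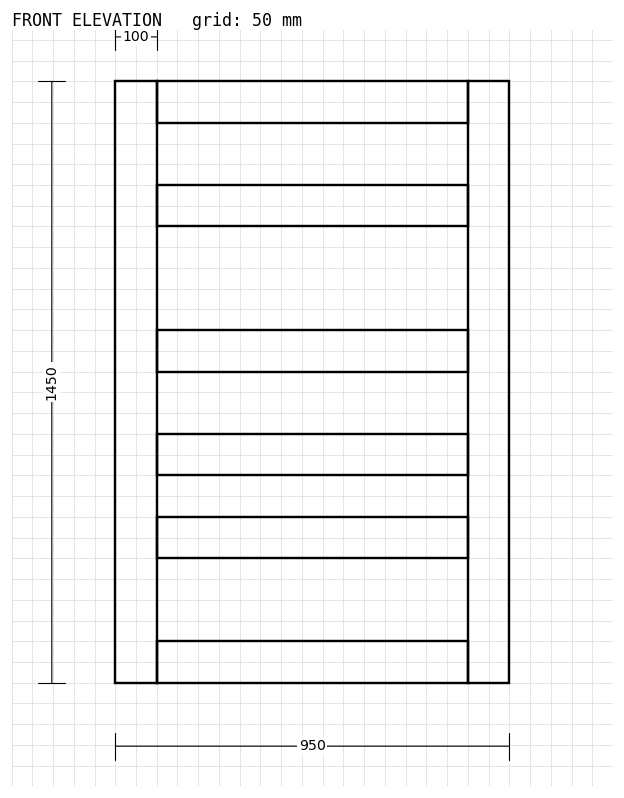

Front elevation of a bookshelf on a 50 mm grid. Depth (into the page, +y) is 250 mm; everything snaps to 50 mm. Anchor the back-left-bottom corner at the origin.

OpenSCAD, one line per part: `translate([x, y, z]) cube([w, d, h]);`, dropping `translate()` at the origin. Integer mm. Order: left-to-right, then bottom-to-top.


cube([100, 250, 1450]);
translate([100, 0, 0]) cube([750, 250, 100]);
translate([100, 0, 300]) cube([750, 250, 100]);
translate([100, 0, 500]) cube([750, 250, 100]);
translate([100, 0, 750]) cube([750, 250, 100]);
translate([100, 0, 1100]) cube([750, 250, 100]);
translate([100, 0, 1350]) cube([750, 250, 100]);
translate([850, 0, 0]) cube([100, 250, 1450]);
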